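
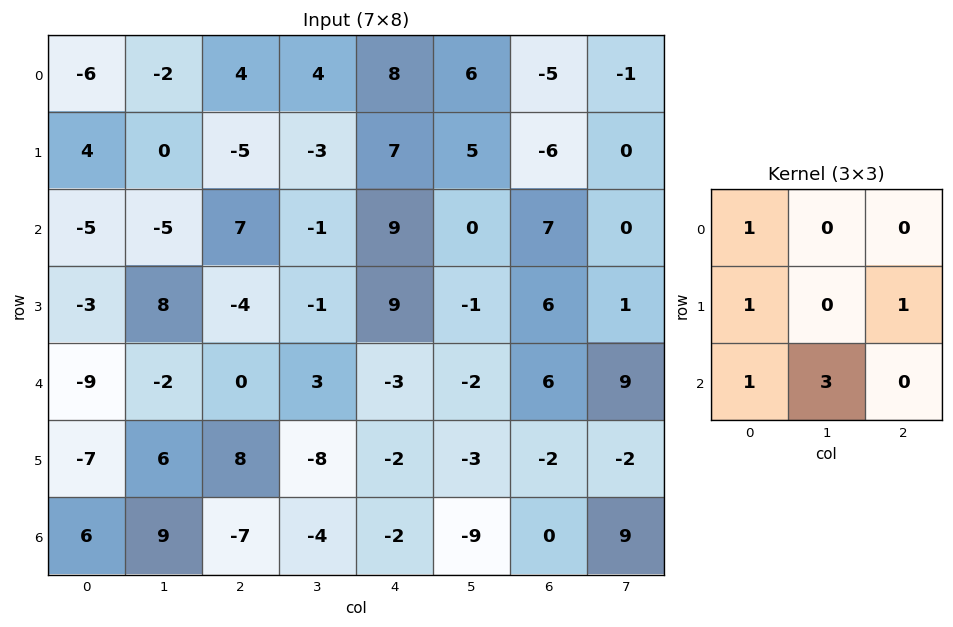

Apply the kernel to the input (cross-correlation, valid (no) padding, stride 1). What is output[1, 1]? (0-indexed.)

-10

The receptive field on the input at this output position is [0 -5 -3 / -5 7 -1 / 8 -4 -1]. Elementwise product with the kernel and sum: 0·1 + -5·1 + -1·1 + 8·1 + -4·3.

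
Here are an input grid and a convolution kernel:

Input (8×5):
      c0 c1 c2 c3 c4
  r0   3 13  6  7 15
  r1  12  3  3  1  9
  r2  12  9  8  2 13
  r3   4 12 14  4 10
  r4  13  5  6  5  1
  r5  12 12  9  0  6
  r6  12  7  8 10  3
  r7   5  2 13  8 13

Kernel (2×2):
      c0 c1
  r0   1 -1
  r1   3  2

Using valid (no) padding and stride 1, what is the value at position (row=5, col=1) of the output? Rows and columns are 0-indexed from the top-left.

40

The receptive field on the input at this output position is [12 9 / 7 8]. Elementwise product with the kernel and sum: 12·1 + 9·-1 + 7·3 + 8·2.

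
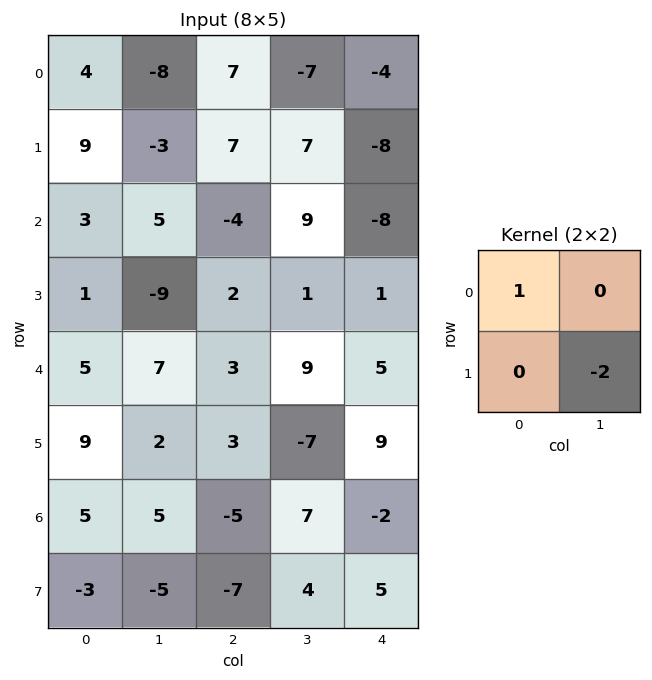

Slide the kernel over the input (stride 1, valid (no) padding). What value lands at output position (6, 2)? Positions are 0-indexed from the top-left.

The receptive field on the input at this output position is [-5 7 / -7 4]. Elementwise product with the kernel and sum: -5·1 + 4·-2.

-13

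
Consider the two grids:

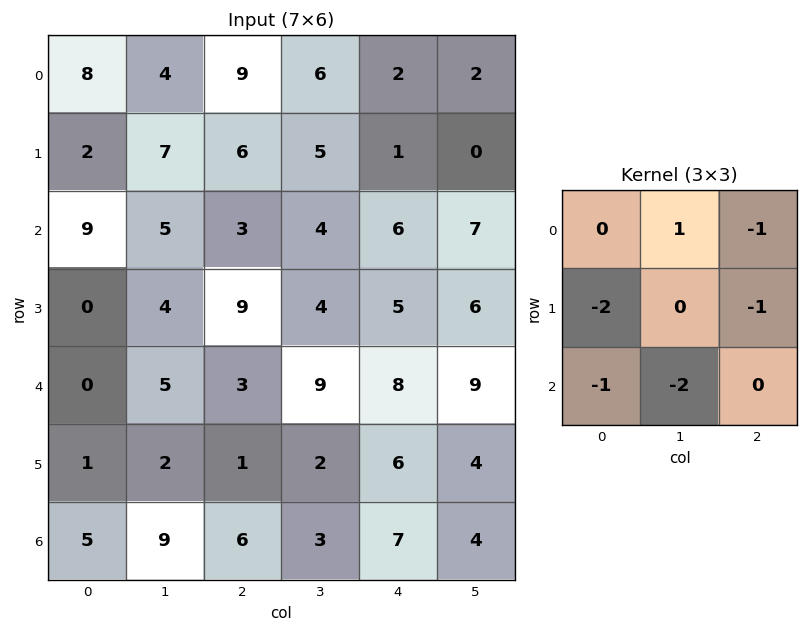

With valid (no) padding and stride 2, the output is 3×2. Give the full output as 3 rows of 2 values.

-34 -20
-17 -46
-24 -19

Output[0,0]: The receptive field on the input at this output position is [8 4 9 / 2 7 6 / 9 5 3]. Elementwise product with the kernel and sum: 4·1 + 9·-1 + 2·-2 + 6·-1 + 9·-1 + 5·-2.
Output[0,1]: The receptive field on the input at this output position is [9 6 2 / 6 5 1 / 3 4 6]. Elementwise product with the kernel and sum: 6·1 + 2·-1 + 6·-2 + 1·-1 + 3·-1 + 4·-2.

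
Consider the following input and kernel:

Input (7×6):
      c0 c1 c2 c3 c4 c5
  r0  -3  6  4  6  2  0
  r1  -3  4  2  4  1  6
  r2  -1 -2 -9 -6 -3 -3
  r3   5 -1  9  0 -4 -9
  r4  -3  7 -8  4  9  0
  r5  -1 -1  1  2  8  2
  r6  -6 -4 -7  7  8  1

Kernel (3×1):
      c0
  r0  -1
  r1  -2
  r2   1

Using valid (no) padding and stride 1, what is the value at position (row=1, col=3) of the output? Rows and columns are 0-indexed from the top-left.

8

The receptive field on the input at this output position is [4 / -6 / 0]. Elementwise product with the kernel and sum: 4·-1 + -6·-2 + 0·1.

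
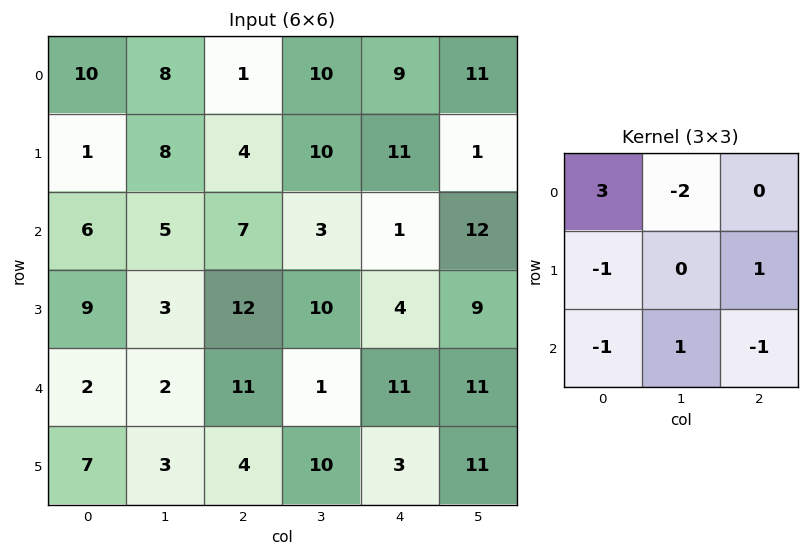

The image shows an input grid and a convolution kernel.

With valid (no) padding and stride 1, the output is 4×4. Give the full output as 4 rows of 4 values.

9 23 -15 -11
-30 13 -20 2
0 16 -14 5
22 -25 19 14

Output[0,0]: The receptive field on the input at this output position is [10 8 1 / 1 8 4 / 6 5 7]. Elementwise product with the kernel and sum: 10·3 + 8·-2 + 1·-1 + 4·1 + 6·-1 + 5·1 + 7·-1.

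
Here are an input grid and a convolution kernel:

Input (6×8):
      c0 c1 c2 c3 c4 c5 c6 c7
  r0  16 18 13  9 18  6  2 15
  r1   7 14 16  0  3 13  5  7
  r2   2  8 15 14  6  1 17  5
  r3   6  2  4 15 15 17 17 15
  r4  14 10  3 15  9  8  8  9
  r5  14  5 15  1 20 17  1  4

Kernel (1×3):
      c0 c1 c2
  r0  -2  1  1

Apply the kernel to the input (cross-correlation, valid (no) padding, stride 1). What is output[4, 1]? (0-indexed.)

The receptive field on the input at this output position is [10 3 15]. Elementwise product with the kernel and sum: 10·-2 + 3·1 + 15·1.

-2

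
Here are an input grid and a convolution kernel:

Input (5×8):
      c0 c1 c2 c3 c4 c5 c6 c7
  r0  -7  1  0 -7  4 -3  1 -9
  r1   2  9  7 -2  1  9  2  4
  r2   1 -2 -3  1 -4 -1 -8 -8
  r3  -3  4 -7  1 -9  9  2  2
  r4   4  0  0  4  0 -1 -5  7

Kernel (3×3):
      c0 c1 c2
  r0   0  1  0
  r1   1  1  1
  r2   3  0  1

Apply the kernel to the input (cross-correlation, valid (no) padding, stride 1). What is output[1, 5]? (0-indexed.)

14

The receptive field on the input at this output position is [9 2 4 / -1 -8 -8 / 9 2 2]. Elementwise product with the kernel and sum: 2·1 + -1·1 + -8·1 + -8·1 + 9·3 + 2·1.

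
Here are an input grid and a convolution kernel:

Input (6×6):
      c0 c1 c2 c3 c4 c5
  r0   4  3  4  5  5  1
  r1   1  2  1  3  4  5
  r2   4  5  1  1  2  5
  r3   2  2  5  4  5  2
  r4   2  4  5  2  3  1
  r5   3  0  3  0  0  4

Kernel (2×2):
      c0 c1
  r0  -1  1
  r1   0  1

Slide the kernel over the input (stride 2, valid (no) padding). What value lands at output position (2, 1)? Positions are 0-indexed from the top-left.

The receptive field on the input at this output position is [5 2 / 3 0]. Elementwise product with the kernel and sum: 5·-1 + 2·1 + 0·1.

-3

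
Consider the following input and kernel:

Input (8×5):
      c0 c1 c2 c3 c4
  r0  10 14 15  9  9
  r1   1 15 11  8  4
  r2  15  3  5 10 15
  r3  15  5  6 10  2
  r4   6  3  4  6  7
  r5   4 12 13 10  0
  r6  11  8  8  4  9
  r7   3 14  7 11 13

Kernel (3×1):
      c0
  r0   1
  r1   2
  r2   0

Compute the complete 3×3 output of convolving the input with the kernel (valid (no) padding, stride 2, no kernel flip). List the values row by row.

12 37 17
45 17 19
14 30 7

Output[0,0]: The receptive field on the input at this output position is [10 / 1 / 15]. Elementwise product with the kernel and sum: 10·1 + 1·2.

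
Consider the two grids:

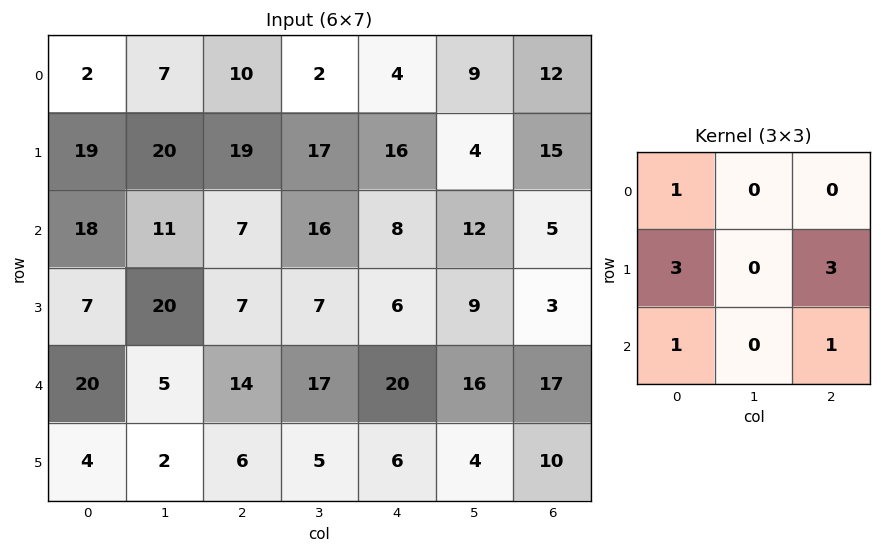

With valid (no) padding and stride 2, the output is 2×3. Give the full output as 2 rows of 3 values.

Output[0,0]: The receptive field on the input at this output position is [2 7 10 / 19 20 19 / 18 11 7]. Elementwise product with the kernel and sum: 2·1 + 19·3 + 19·3 + 18·1 + 7·1.
Output[0,1]: The receptive field on the input at this output position is [10 2 4 / 19 17 16 / 7 16 8]. Elementwise product with the kernel and sum: 10·1 + 19·3 + 16·3 + 7·1 + 8·1.

141 130 110
94 80 72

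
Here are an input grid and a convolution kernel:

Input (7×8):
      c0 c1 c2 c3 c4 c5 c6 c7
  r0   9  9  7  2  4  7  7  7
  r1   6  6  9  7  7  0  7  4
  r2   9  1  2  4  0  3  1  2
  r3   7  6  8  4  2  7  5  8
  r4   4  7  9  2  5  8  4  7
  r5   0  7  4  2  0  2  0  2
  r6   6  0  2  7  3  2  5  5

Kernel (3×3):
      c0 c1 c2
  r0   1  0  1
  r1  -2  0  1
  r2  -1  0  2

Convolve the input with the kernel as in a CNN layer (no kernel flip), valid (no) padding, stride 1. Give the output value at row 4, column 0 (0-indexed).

The receptive field on the input at this output position is [4 7 9 / 0 7 4 / 6 0 2]. Elementwise product with the kernel and sum: 4·1 + 9·1 + 0·-2 + 4·1 + 6·-1 + 2·2.

15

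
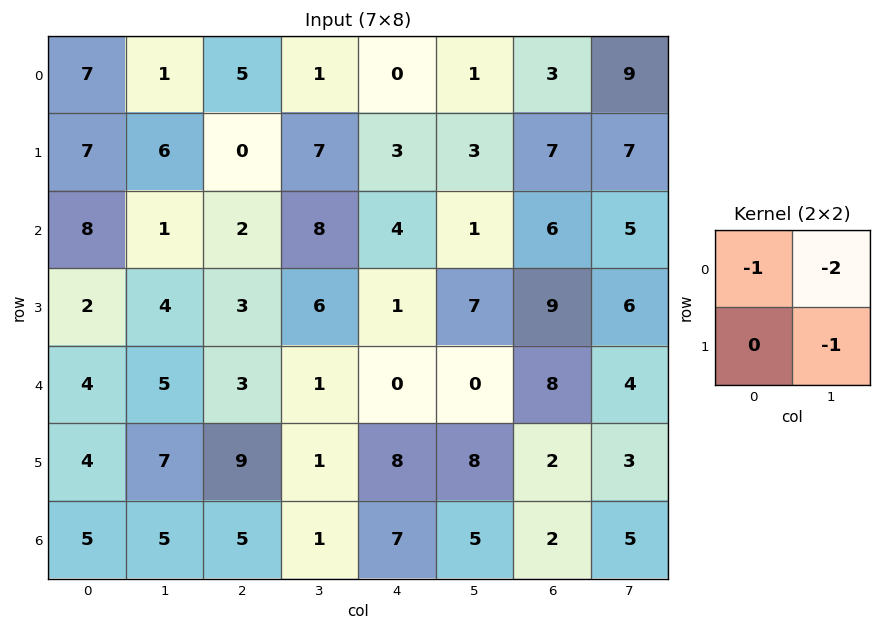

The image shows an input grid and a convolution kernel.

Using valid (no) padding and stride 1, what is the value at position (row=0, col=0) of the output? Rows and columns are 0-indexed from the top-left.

-15

The receptive field on the input at this output position is [7 1 / 7 6]. Elementwise product with the kernel and sum: 7·-1 + 1·-2 + 6·-1.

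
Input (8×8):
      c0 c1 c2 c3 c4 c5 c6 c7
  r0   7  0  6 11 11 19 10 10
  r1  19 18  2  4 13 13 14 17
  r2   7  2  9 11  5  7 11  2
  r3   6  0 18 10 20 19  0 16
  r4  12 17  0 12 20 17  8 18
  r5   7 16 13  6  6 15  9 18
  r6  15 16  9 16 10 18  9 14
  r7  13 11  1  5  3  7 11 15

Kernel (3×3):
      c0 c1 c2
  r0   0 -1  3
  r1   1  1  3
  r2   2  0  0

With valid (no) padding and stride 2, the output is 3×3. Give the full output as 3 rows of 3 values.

75 85 89
109 92 105
75 103 75

Output[0,0]: The receptive field on the input at this output position is [7 0 6 / 19 18 2 / 7 2 9]. Elementwise product with the kernel and sum: 0·-1 + 6·3 + 19·1 + 18·1 + 2·3 + 7·2.
Output[0,1]: The receptive field on the input at this output position is [6 11 11 / 2 4 13 / 9 11 5]. Elementwise product with the kernel and sum: 11·-1 + 11·3 + 2·1 + 4·1 + 13·3 + 9·2.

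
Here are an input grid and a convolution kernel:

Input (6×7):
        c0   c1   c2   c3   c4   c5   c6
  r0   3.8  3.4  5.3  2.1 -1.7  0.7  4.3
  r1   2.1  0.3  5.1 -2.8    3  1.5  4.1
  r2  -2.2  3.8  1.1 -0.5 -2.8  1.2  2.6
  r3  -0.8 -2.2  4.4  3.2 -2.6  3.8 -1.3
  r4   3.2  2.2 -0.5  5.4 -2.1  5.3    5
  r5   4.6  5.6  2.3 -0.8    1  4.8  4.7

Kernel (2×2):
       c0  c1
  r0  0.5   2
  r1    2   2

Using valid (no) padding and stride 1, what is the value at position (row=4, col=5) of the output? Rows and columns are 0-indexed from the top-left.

The receptive field on the input at this output position is [5.3 5 / 4.8 4.7]. Elementwise product with the kernel and sum: 5.3·0.5 + 5·2 + 4.8·2 + 4.7·2.

31.65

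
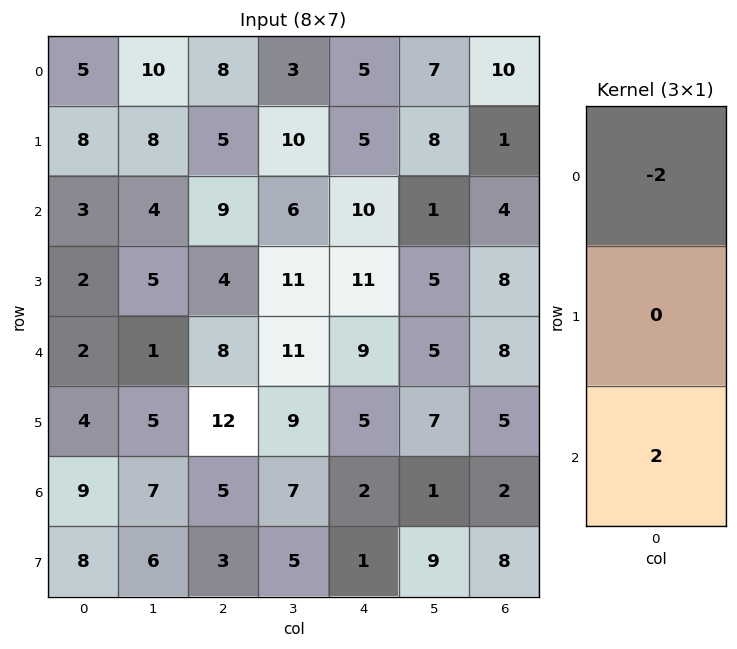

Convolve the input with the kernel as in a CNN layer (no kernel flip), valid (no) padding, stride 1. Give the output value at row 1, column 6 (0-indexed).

14

The receptive field on the input at this output position is [1 / 4 / 8]. Elementwise product with the kernel and sum: 1·-2 + 8·2.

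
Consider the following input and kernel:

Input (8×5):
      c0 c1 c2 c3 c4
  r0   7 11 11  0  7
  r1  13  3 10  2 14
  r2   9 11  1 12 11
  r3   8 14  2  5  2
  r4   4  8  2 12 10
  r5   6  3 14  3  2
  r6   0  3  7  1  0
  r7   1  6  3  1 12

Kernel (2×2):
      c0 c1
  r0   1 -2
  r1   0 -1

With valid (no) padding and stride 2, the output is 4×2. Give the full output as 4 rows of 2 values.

Output[0,0]: The receptive field on the input at this output position is [7 11 / 13 3]. Elementwise product with the kernel and sum: 7·1 + 11·-2 + 3·-1.
Output[0,1]: The receptive field on the input at this output position is [11 0 / 10 2]. Elementwise product with the kernel and sum: 11·1 + 0·-2 + 2·-1.

-18 9
-27 -28
-15 -25
-12 4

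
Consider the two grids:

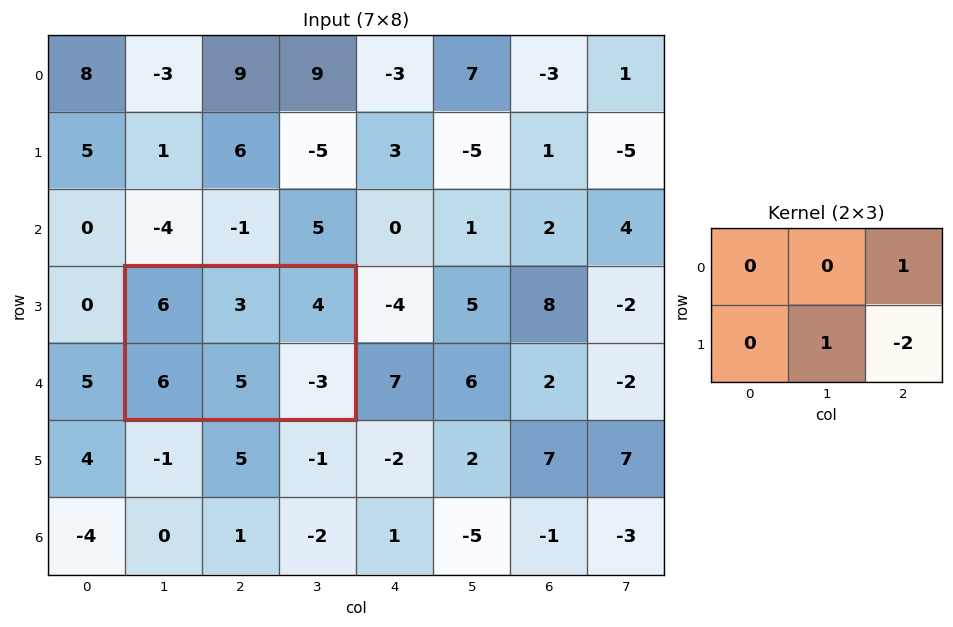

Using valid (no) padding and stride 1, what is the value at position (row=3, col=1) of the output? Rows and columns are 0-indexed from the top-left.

The receptive field on the input at this output position is [6 3 4 / 6 5 -3]. Elementwise product with the kernel and sum: 4·1 + 5·1 + -3·-2.

15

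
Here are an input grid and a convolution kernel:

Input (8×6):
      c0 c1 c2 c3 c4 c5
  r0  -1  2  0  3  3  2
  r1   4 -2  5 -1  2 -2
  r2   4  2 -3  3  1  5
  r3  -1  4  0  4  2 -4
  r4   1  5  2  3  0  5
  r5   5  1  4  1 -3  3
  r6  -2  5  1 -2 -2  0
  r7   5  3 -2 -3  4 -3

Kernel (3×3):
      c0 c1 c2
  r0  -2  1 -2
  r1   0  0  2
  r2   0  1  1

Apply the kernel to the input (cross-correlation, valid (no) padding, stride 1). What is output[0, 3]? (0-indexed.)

The receptive field on the input at this output position is [3 3 2 / -1 2 -2 / 3 1 5]. Elementwise product with the kernel and sum: 3·-2 + 3·1 + 2·-2 + -2·2 + 1·1 + 5·1.

-5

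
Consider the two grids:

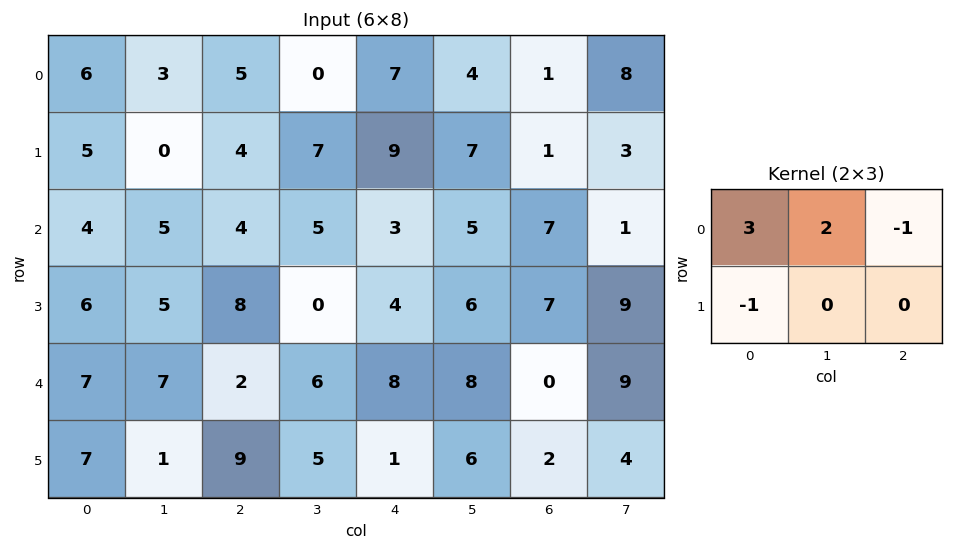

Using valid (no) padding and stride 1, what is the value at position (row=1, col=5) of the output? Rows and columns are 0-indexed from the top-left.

15

The receptive field on the input at this output position is [7 1 3 / 5 7 1]. Elementwise product with the kernel and sum: 7·3 + 1·2 + 3·-1 + 5·-1.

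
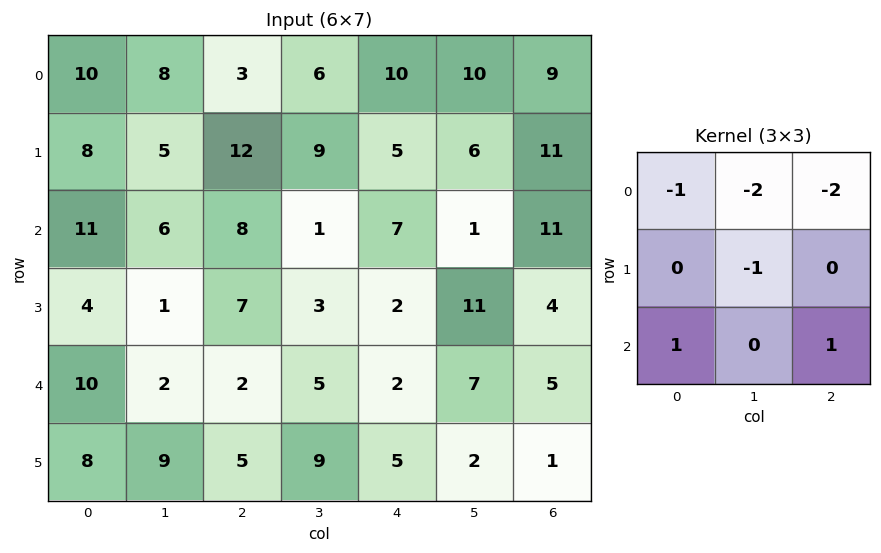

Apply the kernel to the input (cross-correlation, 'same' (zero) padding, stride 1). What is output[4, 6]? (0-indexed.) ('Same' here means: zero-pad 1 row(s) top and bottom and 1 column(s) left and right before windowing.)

The receptive field on the zero-padded input at this output position is [11 4 0 / 7 5 0 / 2 1 0]. Elementwise product with the kernel and sum: 11·-1 + 4·-2 + 0·-2 + 5·-1 + 2·1 + 0·1.

-22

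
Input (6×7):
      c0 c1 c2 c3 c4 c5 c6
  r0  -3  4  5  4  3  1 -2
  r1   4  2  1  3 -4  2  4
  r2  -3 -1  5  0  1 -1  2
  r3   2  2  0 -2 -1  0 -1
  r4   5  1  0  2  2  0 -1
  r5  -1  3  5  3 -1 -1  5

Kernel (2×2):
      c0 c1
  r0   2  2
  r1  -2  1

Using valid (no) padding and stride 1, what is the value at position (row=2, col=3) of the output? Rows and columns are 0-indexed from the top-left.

5

The receptive field on the input at this output position is [0 1 / -2 -1]. Elementwise product with the kernel and sum: 0·2 + 1·2 + -2·-2 + -1·1.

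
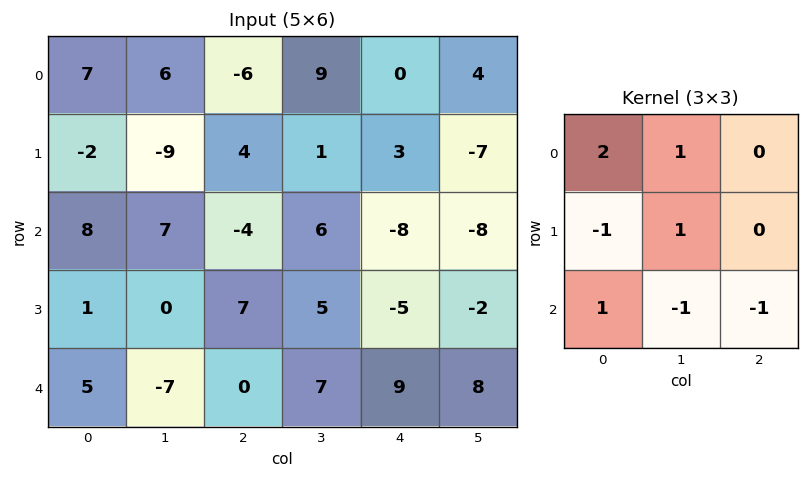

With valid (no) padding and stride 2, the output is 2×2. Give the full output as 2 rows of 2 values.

Output[0,0]: The receptive field on the input at this output position is [7 6 -6 / -2 -9 4 / 8 7 -4]. Elementwise product with the kernel and sum: 7·2 + 6·1 + -2·-1 + -9·1 + 8·1 + 7·-1 + -4·-1.
Output[0,1]: The receptive field on the input at this output position is [-6 9 0 / 4 1 3 / -4 6 -8]. Elementwise product with the kernel and sum: -6·2 + 9·1 + 4·-1 + 1·1 + -4·1 + 6·-1 + -8·-1.

18 -8
34 -20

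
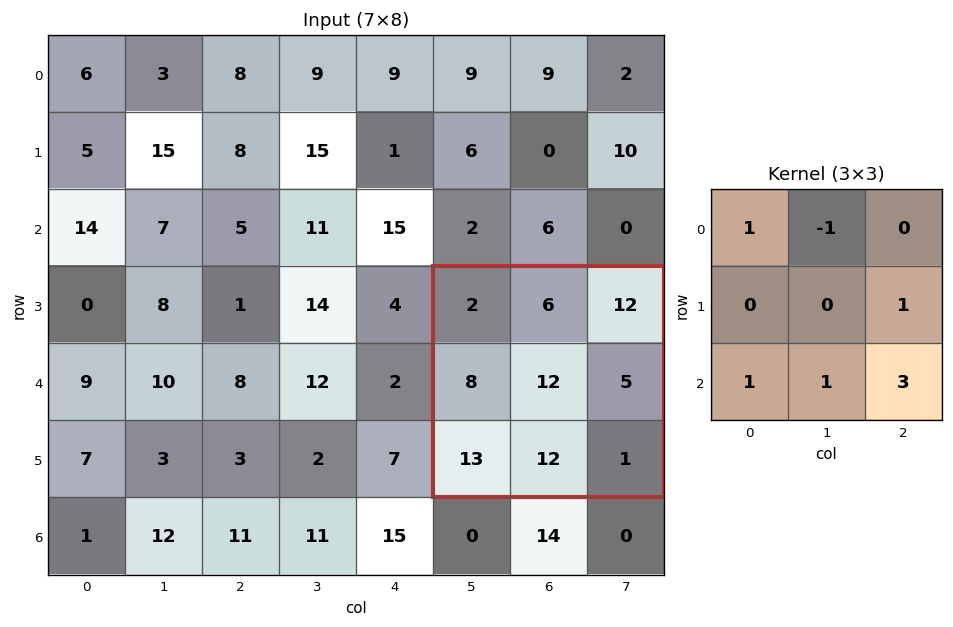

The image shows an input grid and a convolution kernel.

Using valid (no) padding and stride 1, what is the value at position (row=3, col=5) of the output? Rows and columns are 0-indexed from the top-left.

29

The receptive field on the input at this output position is [2 6 12 / 8 12 5 / 13 12 1]. Elementwise product with the kernel and sum: 2·1 + 6·-1 + 5·1 + 13·1 + 12·1 + 1·3.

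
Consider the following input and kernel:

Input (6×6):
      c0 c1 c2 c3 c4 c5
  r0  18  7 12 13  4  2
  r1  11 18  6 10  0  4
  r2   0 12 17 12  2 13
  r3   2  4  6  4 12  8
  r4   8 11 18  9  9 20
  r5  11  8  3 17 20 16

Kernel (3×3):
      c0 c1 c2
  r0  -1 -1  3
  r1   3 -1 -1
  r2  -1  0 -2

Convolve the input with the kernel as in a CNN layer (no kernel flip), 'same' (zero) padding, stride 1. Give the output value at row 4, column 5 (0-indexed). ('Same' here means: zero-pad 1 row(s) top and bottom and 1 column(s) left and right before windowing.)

-33

The receptive field on the zero-padded input at this output position is [12 8 0 / 9 20 0 / 20 16 0]. Elementwise product with the kernel and sum: 12·-1 + 8·-1 + 0·3 + 9·3 + 20·-1 + 0·-1 + 20·-1 + 0·-2.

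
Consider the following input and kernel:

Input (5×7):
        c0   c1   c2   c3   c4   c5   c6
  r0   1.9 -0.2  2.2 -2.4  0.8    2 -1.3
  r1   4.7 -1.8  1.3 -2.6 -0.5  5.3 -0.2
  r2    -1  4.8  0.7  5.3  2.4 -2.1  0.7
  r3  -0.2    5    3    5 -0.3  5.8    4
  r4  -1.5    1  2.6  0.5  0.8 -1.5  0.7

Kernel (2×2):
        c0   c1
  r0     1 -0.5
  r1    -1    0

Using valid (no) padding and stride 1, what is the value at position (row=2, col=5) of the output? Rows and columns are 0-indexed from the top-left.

-8.25

The receptive field on the input at this output position is [-2.1 0.7 / 5.8 4]. Elementwise product with the kernel and sum: -2.1·1 + 0.7·-0.5 + 5.8·-1.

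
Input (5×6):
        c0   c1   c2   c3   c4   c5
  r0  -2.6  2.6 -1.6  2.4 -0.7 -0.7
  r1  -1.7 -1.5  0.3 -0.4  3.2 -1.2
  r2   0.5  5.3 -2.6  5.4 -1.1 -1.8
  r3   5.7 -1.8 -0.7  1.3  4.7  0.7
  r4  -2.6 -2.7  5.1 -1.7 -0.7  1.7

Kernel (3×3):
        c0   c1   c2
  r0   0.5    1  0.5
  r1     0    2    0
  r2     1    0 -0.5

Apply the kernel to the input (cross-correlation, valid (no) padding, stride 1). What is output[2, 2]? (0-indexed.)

The receptive field on the input at this output position is [-2.6 5.4 -1.1 / -0.7 1.3 4.7 / 5.1 -1.7 -0.7]. Elementwise product with the kernel and sum: -2.6·0.5 + 5.4·1 + -1.1·0.5 + 1.3·2 + 5.1·1 + -0.7·-0.5.

11.6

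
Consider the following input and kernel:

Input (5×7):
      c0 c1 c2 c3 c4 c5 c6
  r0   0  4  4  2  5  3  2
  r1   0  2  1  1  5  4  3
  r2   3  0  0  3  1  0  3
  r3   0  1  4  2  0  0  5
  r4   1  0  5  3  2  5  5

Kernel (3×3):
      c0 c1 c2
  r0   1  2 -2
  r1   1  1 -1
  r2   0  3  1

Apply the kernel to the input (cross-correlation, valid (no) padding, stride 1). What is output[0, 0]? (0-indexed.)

The receptive field on the input at this output position is [0 4 4 / 0 2 1 / 3 0 0]. Elementwise product with the kernel and sum: 0·1 + 4·2 + 4·-2 + 0·1 + 2·1 + 1·-1 + 0·3 + 0·1.

1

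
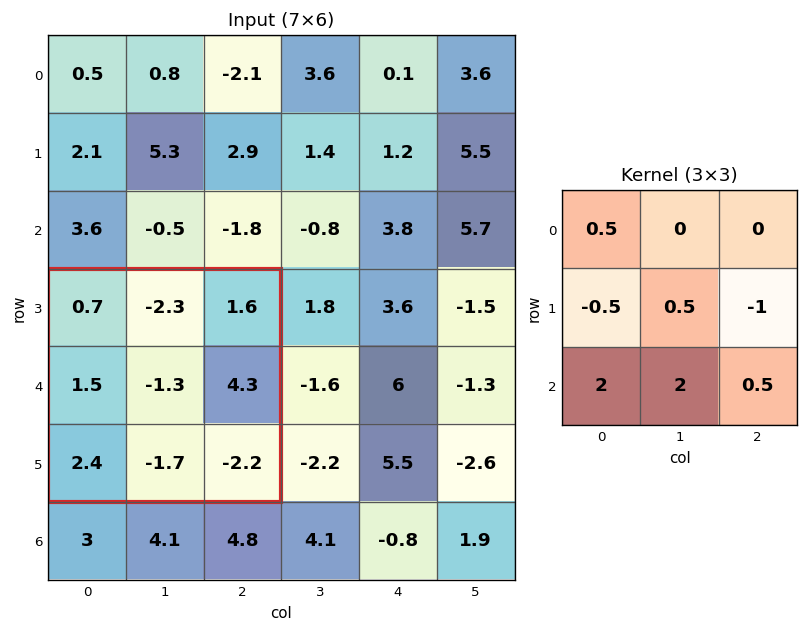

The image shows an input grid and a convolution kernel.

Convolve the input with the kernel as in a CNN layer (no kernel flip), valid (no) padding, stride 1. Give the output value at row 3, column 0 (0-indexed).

-5.05

The receptive field on the input at this output position is [0.7 -2.3 1.6 / 1.5 -1.3 4.3 / 2.4 -1.7 -2.2]. Elementwise product with the kernel and sum: 0.7·0.5 + 1.5·-0.5 + -1.3·0.5 + 4.3·-1 + 2.4·2 + -1.7·2 + -2.2·0.5.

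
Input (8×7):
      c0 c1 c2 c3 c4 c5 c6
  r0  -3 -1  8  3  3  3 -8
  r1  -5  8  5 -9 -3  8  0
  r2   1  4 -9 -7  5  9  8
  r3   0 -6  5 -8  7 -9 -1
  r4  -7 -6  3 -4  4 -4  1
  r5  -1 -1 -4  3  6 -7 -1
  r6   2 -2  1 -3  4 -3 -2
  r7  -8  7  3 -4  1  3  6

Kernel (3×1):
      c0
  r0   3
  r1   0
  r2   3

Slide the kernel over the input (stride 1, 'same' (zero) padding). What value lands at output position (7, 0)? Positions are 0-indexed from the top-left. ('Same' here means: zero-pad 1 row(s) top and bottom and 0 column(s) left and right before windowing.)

6

The receptive field on the zero-padded input at this output position is [2 / -8 / 0]. Elementwise product with the kernel and sum: 2·3 + 0·3.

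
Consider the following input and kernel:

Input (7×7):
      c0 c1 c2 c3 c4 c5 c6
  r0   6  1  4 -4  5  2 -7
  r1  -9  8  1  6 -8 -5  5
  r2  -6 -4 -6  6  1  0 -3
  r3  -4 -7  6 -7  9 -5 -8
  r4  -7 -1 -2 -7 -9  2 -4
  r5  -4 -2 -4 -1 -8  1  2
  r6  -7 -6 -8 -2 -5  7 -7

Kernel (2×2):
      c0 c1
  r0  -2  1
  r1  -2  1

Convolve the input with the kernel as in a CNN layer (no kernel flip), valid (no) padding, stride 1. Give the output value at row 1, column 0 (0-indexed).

34

The receptive field on the input at this output position is [-9 8 / -6 -4]. Elementwise product with the kernel and sum: -9·-2 + 8·1 + -6·-2 + -4·1.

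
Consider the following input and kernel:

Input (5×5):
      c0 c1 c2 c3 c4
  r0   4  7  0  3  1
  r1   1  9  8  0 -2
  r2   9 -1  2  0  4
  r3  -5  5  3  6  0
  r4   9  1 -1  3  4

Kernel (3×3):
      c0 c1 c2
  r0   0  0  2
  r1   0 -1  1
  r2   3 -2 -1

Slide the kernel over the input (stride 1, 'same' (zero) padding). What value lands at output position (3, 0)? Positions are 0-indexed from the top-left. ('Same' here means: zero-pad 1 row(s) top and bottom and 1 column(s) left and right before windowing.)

-11

The receptive field on the zero-padded input at this output position is [0 9 -1 / 0 -5 5 / 0 9 1]. Elementwise product with the kernel and sum: -1·2 + -5·-1 + 5·1 + 0·3 + 9·-2 + 1·-1.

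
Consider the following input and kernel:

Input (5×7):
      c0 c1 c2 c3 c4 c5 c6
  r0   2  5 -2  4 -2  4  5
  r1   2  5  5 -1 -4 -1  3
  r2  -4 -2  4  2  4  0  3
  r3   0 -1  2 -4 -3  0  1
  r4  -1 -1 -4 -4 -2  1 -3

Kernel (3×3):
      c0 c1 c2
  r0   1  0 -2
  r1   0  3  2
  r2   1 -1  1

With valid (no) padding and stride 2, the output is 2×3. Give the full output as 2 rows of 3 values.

33 -3 -2
-15 -24 -6

Output[0,0]: The receptive field on the input at this output position is [2 5 -2 / 2 5 5 / -4 -2 4]. Elementwise product with the kernel and sum: 2·1 + -2·-2 + 5·3 + 5·2 + -4·1 + -2·-1 + 4·1.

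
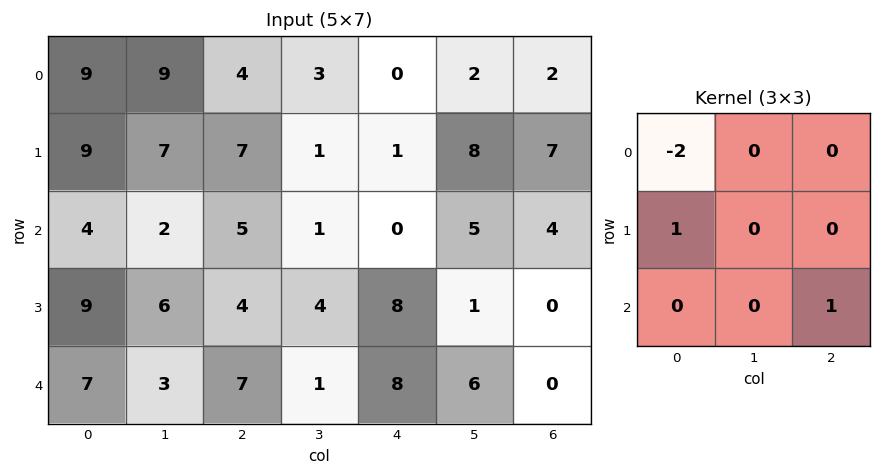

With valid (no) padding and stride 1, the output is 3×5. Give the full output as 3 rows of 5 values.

Output[0,0]: The receptive field on the input at this output position is [9 9 4 / 9 7 7 / 4 2 5]. Elementwise product with the kernel and sum: 9·-2 + 9·1 + 5·1.
Output[0,1]: The receptive field on the input at this output position is [9 4 3 / 7 7 1 / 2 5 1]. Elementwise product with the kernel and sum: 9·-2 + 7·1 + 1·1.

-4 -10 -1 0 5
-10 -8 -1 0 -2
8 3 2 8 8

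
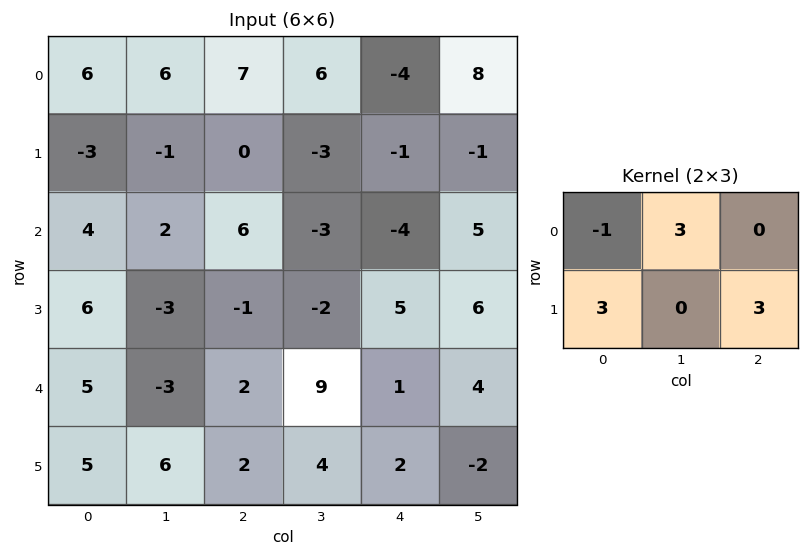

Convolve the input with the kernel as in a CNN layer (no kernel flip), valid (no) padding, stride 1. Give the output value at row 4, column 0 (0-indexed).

7

The receptive field on the input at this output position is [5 -3 2 / 5 6 2]. Elementwise product with the kernel and sum: 5·-1 + -3·3 + 5·3 + 2·3.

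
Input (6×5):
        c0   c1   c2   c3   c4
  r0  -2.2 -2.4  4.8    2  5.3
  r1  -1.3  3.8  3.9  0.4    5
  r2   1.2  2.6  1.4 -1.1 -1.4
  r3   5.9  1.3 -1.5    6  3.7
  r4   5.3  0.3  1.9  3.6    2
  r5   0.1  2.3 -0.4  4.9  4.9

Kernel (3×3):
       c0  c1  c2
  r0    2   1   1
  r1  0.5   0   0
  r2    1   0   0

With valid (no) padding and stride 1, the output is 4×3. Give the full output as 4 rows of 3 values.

-1.45 6.5 20.25
11.6 14.5 12.4
14.65 6.45 1.45
14.35 9.55 7.25

Output[0,0]: The receptive field on the input at this output position is [-2.2 -2.4 4.8 / -1.3 3.8 3.9 / 1.2 2.6 1.4]. Elementwise product with the kernel and sum: -2.2·2 + -2.4·1 + 4.8·1 + -1.3·0.5 + 1.2·1.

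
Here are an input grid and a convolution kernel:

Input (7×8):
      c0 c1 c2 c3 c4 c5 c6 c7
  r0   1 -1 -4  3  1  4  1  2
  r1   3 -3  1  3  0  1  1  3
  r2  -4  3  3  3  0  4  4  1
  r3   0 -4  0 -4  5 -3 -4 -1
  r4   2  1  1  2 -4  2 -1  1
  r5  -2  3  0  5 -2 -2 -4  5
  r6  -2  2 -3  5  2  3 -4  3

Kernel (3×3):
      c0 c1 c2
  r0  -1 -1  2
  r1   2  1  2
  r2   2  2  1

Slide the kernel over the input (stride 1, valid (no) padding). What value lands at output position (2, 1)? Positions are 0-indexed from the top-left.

-10

The receptive field on the input at this output position is [3 3 3 / -4 0 -4 / 1 1 2]. Elementwise product with the kernel and sum: 3·-1 + 3·-1 + 3·2 + -4·2 + 0·1 + -4·2 + 1·2 + 1·2 + 2·1.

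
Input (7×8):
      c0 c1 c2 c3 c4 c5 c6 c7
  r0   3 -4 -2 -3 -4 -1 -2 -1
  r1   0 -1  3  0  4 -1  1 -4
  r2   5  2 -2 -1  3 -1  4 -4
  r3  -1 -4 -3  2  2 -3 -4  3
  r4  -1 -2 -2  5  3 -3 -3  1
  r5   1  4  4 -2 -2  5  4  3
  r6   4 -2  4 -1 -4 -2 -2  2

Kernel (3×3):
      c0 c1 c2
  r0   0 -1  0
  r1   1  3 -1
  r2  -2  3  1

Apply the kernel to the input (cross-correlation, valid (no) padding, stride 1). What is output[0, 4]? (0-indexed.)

The receptive field on the input at this output position is [-4 -1 -2 / 4 -1 1 / 3 -1 4]. Elementwise product with the kernel and sum: -1·-1 + 4·1 + -1·3 + 1·-1 + 3·-2 + -1·3 + 4·1.

-4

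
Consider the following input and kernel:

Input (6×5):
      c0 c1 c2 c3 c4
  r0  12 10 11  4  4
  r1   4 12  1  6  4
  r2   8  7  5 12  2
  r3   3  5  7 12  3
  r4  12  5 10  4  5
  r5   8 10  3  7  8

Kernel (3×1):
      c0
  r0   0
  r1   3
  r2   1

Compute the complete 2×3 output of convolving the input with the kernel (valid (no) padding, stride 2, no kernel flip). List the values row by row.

20 8 14
21 31 14

Output[0,0]: The receptive field on the input at this output position is [12 / 4 / 8]. Elementwise product with the kernel and sum: 4·3 + 8·1.
Output[0,1]: The receptive field on the input at this output position is [11 / 1 / 5]. Elementwise product with the kernel and sum: 1·3 + 5·1.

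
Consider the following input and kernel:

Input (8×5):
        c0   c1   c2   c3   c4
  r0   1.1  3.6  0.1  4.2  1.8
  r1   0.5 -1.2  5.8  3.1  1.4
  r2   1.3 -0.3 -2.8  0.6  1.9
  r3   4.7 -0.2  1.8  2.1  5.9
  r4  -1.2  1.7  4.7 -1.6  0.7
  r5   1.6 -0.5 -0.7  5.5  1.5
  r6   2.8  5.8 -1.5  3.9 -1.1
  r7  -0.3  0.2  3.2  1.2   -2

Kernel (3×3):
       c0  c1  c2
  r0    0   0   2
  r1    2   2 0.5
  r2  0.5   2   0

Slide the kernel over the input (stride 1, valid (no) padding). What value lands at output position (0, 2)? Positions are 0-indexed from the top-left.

21.9

The receptive field on the input at this output position is [0.1 4.2 1.8 / 5.8 3.1 1.4 / -2.8 0.6 1.9]. Elementwise product with the kernel and sum: 1.8·2 + 5.8·2 + 3.1·2 + 1.4·0.5 + -2.8·0.5 + 0.6·2.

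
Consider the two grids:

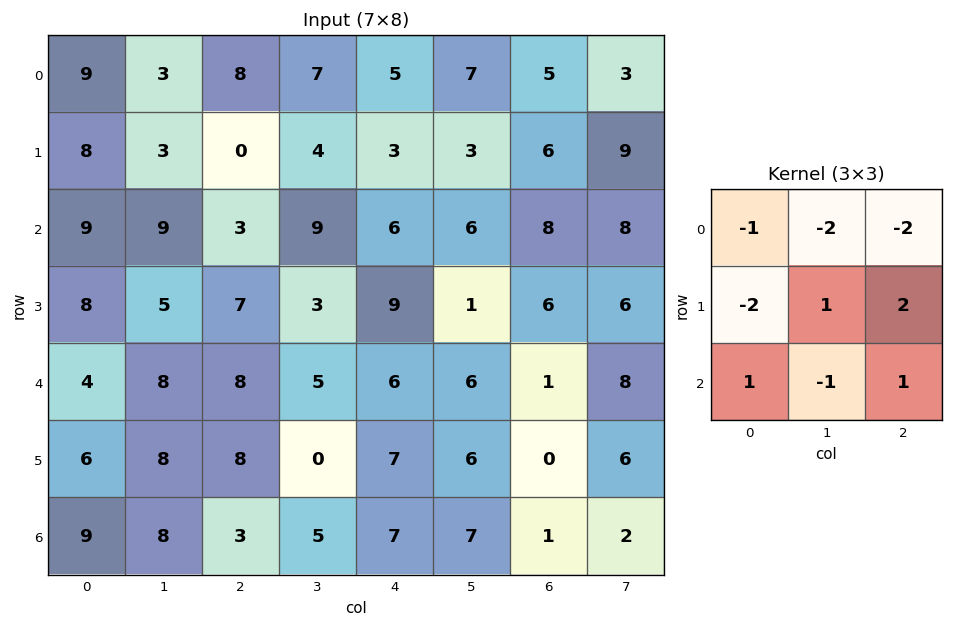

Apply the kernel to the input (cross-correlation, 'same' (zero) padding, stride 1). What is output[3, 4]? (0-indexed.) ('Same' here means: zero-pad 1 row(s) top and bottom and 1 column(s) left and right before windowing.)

-23

The receptive field on the zero-padded input at this output position is [9 6 6 / 3 9 1 / 5 6 6]. Elementwise product with the kernel and sum: 9·-1 + 6·-2 + 6·-2 + 3·-2 + 9·1 + 1·2 + 5·1 + 6·-1 + 6·1.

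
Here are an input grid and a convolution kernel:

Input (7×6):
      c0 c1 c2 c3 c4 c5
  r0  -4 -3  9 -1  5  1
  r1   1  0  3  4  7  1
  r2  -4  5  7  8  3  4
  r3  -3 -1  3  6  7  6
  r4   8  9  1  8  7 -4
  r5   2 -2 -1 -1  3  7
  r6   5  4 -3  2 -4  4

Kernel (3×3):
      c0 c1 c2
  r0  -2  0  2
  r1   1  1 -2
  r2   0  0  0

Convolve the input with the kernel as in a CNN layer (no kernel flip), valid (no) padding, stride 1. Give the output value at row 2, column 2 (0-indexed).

-13

The receptive field on the input at this output position is [7 8 3 / 3 6 7 / 1 8 7]. Elementwise product with the kernel and sum: 7·-2 + 3·2 + 3·1 + 6·1 + 7·-2.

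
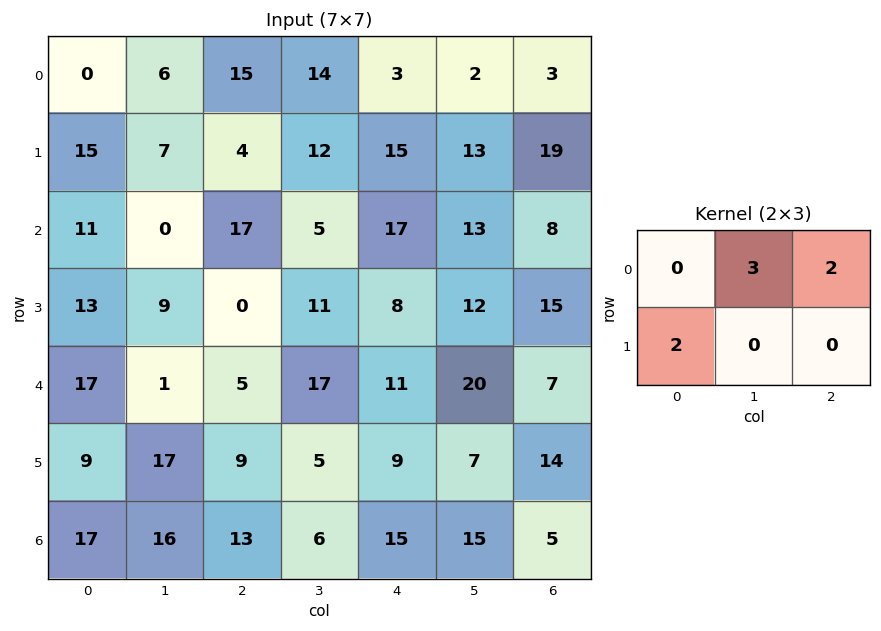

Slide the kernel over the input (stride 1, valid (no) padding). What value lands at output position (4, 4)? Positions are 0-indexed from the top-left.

92

The receptive field on the input at this output position is [11 20 7 / 9 7 14]. Elementwise product with the kernel and sum: 20·3 + 7·2 + 9·2.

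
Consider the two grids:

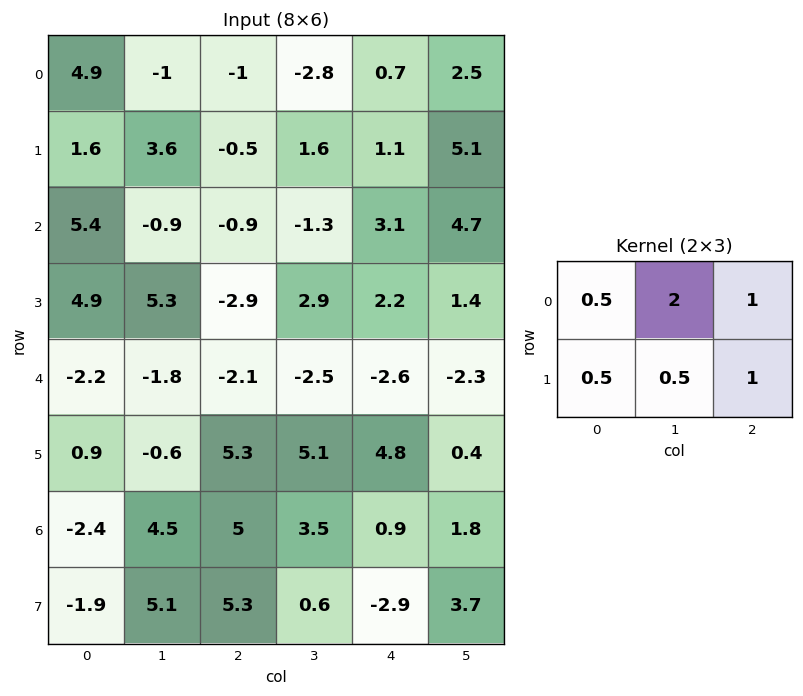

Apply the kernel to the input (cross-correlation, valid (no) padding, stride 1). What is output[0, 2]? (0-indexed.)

-3.75

The receptive field on the input at this output position is [-1 -2.8 0.7 / -0.5 1.6 1.1]. Elementwise product with the kernel and sum: -1·0.5 + -2.8·2 + 0.7·1 + -0.5·0.5 + 1.6·0.5 + 1.1·1.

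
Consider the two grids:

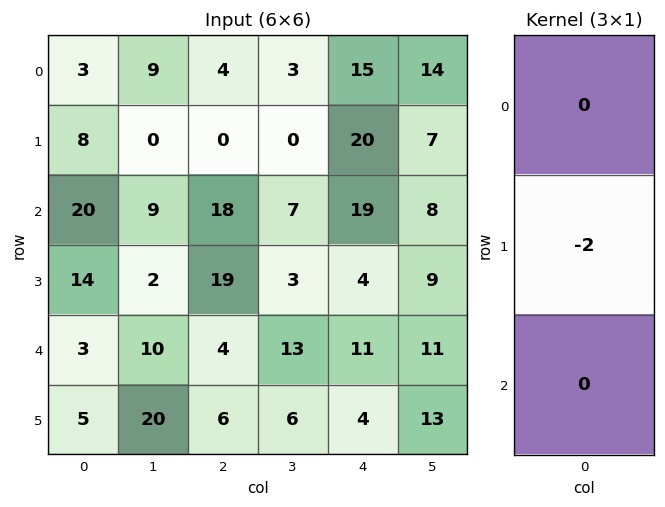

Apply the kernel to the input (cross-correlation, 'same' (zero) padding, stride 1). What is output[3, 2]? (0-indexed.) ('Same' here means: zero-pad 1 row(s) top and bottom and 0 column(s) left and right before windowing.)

The receptive field on the zero-padded input at this output position is [18 / 19 / 4]. Elementwise product with the kernel and sum: 19·-2.

-38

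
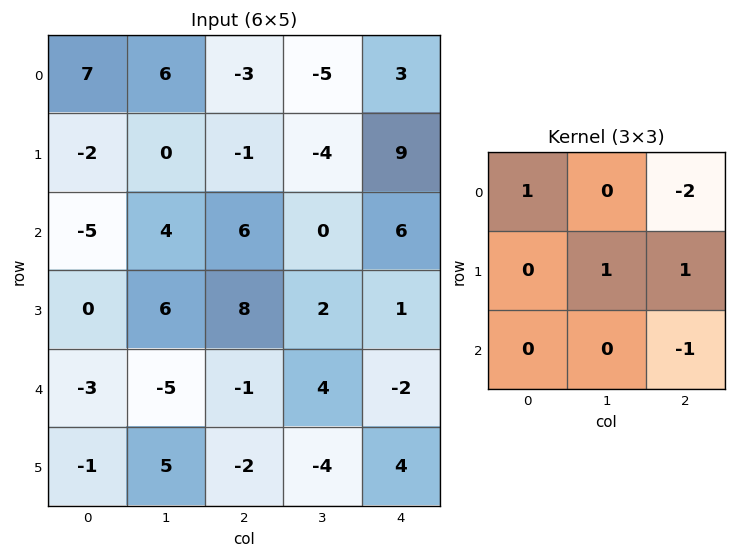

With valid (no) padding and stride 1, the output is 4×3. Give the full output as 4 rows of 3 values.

6 11 -10
2 12 -14
-2 10 -1
-20 9 4

Output[0,0]: The receptive field on the input at this output position is [7 6 -3 / -2 0 -1 / -5 4 6]. Elementwise product with the kernel and sum: 7·1 + -3·-2 + 0·1 + -1·1 + 6·-1.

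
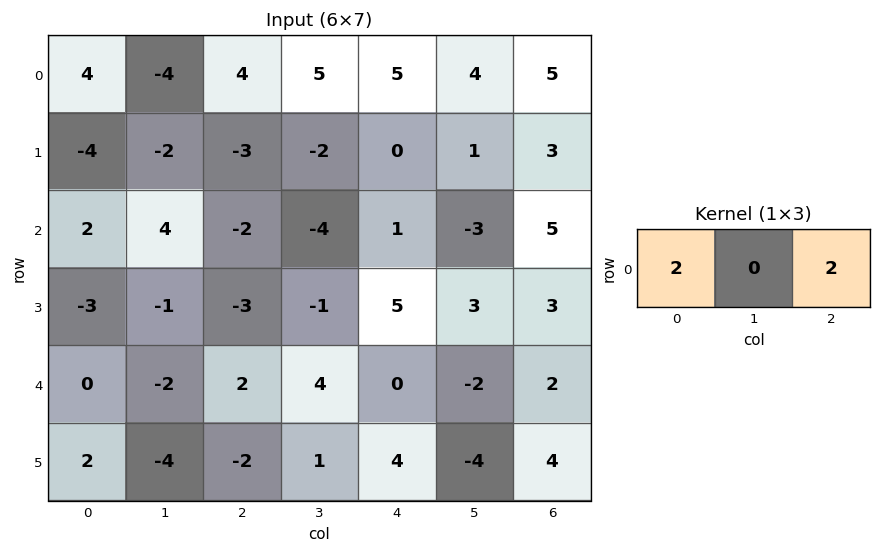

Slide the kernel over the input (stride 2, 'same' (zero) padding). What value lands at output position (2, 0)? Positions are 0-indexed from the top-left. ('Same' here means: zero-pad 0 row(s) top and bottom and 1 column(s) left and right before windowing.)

The receptive field on the zero-padded input at this output position is [0 0 -2]. Elementwise product with the kernel and sum: 0·2 + -2·2.

-4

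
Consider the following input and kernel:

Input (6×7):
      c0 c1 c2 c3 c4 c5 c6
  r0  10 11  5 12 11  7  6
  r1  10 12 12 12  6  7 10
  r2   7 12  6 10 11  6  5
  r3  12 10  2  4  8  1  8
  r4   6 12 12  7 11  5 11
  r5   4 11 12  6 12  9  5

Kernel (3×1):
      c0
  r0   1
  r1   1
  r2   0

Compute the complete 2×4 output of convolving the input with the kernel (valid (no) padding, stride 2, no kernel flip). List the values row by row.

20 17 17 16
19 8 19 13

Output[0,0]: The receptive field on the input at this output position is [10 / 10 / 7]. Elementwise product with the kernel and sum: 10·1 + 10·1.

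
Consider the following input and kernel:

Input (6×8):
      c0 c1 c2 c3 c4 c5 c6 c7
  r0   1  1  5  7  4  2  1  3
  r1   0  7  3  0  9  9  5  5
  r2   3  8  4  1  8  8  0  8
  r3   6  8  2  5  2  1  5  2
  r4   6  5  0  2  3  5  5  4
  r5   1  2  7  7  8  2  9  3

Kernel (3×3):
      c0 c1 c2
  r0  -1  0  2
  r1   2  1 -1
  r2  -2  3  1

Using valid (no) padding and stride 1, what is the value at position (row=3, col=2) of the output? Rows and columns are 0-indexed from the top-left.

16

The receptive field on the input at this output position is [2 5 2 / 0 2 3 / 7 7 8]. Elementwise product with the kernel and sum: 2·-1 + 2·2 + 0·2 + 2·1 + 3·-1 + 7·-2 + 7·3 + 8·1.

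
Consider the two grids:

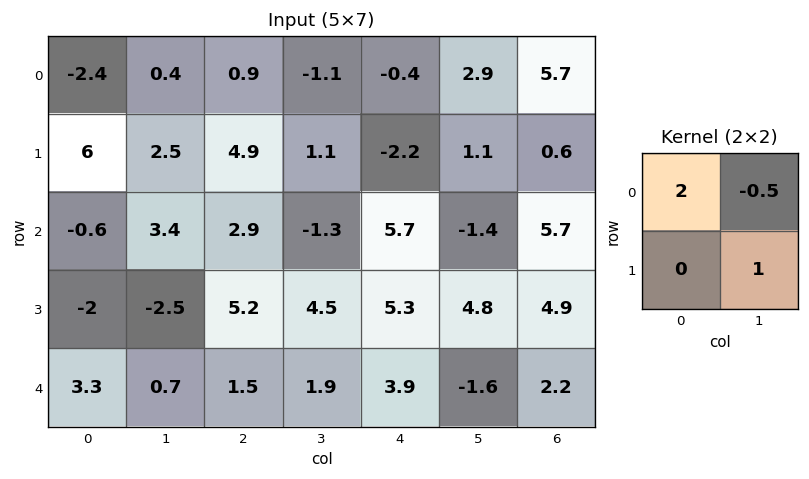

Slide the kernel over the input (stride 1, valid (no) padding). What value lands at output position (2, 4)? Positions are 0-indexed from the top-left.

16.9

The receptive field on the input at this output position is [5.7 -1.4 / 5.3 4.8]. Elementwise product with the kernel and sum: 5.7·2 + -1.4·-0.5 + 4.8·1.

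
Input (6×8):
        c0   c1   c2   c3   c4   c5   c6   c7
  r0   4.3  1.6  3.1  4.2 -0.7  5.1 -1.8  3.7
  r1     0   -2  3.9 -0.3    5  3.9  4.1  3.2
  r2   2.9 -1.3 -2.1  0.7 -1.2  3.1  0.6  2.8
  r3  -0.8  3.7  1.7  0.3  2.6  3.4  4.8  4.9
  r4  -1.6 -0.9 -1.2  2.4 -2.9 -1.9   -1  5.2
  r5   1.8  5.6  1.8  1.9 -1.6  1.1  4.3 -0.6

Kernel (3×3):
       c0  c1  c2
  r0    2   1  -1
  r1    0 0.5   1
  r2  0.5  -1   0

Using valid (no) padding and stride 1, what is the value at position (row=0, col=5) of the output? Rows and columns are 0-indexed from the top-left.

The receptive field on the input at this output position is [5.1 -1.8 3.7 / 3.9 4.1 3.2 / 3.1 0.6 2.8]. Elementwise product with the kernel and sum: 5.1·2 + -1.8·1 + 3.7·-1 + 4.1·0.5 + 3.2·1 + 3.1·0.5 + 0.6·-1.

10.9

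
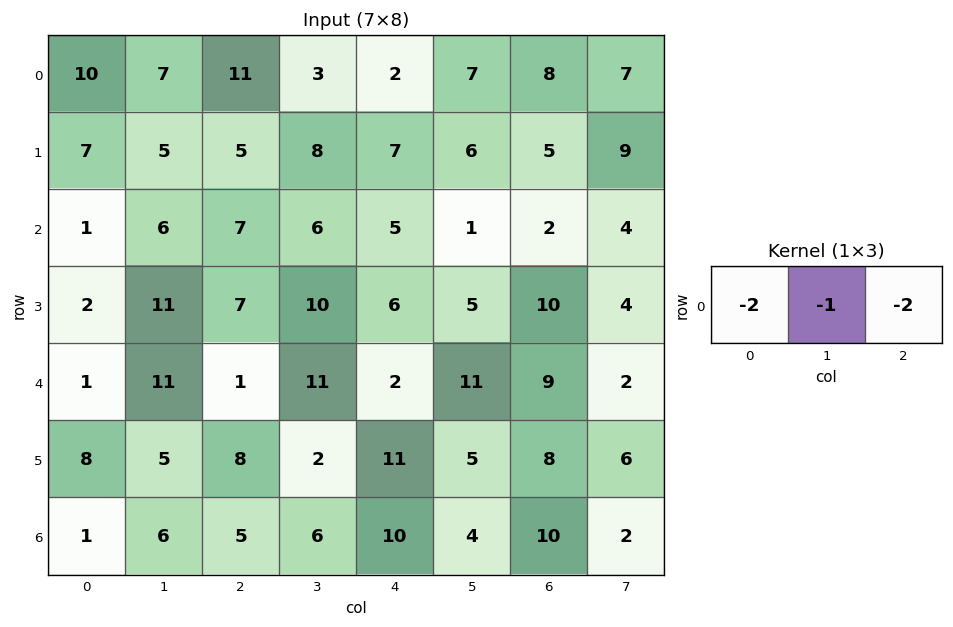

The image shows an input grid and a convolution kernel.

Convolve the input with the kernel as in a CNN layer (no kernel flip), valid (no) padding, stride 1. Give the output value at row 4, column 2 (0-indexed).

-17

The receptive field on the input at this output position is [1 11 2]. Elementwise product with the kernel and sum: 1·-2 + 11·-1 + 2·-2.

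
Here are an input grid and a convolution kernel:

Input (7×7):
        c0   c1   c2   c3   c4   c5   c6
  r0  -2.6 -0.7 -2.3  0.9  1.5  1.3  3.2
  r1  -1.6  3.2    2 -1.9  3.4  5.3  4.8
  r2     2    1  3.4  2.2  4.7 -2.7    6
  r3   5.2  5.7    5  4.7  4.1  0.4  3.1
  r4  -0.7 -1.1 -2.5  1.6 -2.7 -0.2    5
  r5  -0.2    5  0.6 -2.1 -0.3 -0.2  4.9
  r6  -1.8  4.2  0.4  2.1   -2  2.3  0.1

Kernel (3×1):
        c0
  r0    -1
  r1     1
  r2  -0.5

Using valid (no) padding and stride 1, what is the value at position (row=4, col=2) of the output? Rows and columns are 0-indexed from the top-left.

2.9

The receptive field on the input at this output position is [-2.5 / 0.6 / 0.4]. Elementwise product with the kernel and sum: -2.5·-1 + 0.6·1 + 0.4·-0.5.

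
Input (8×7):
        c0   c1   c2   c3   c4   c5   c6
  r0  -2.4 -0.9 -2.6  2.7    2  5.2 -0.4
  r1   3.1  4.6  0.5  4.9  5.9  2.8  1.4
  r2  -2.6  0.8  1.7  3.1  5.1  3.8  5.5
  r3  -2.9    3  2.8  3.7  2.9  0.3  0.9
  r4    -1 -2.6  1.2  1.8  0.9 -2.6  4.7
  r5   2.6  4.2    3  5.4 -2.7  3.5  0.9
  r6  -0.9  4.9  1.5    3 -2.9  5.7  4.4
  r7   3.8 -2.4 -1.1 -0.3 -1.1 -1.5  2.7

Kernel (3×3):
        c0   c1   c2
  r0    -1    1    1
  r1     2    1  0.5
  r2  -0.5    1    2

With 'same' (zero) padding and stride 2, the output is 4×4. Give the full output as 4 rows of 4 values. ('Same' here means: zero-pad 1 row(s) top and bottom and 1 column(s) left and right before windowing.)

Output[0,0]: The receptive field on the zero-padded input at this output position is [0 0 0 / 0 -2.4 -0.9 / 0 3.1 4.6]. Elementwise product with the kernel and sum: 0·-1 + 0·1 + 0·1 + 0·2 + -2.4·1 + -0.9·0.5 + 0·-0.5 + 3.1·1 + 4.6·2.
Output[0,1]: The receptive field on the zero-padded input at this output position is [0 0 0 / -0.9 -2.6 2.7 / 4.6 0.5 4.9]. Elementwise product with the kernel and sum: 0·-1 + 0·1 + 0·1 + -0.9·2 + -2.6·1 + 2.7·0.5 + 4.6·-0.5 + 0.5·1 + 4.9·2.

9.45 4.95 19.05 10
8.6 14.35 18.65 12.45
8.8 12.1 4.3 -0.75
7.35 16.5 -2.6 16.65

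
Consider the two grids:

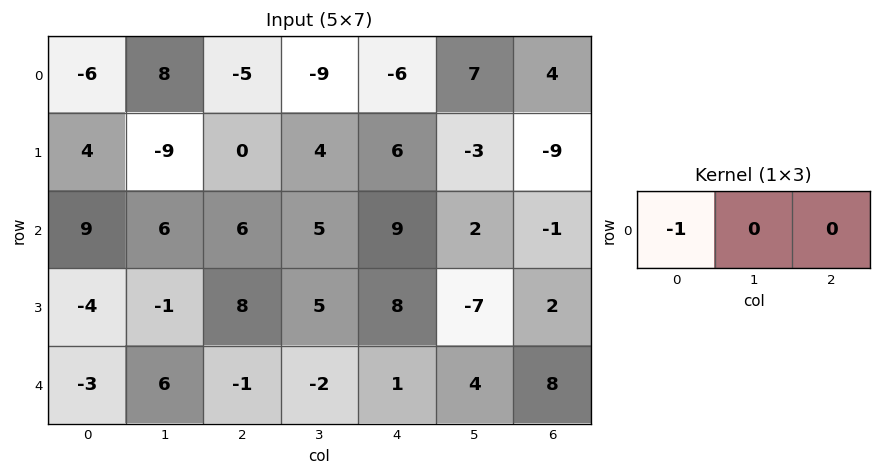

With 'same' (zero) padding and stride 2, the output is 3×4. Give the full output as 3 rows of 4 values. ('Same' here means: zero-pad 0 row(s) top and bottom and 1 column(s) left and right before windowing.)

Output[0,0]: The receptive field on the zero-padded input at this output position is [0 -6 8]. Elementwise product with the kernel and sum: 0·-1.
Output[0,1]: The receptive field on the zero-padded input at this output position is [8 -5 -9]. Elementwise product with the kernel and sum: 8·-1.

0 -8 9 -7
0 -6 -5 -2
0 -6 2 -4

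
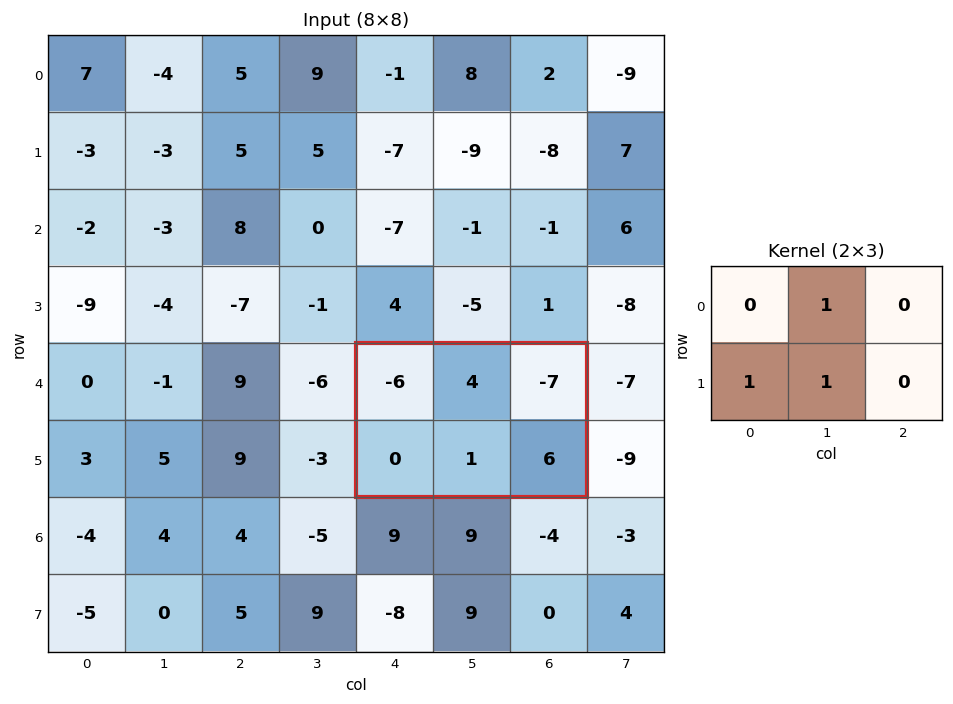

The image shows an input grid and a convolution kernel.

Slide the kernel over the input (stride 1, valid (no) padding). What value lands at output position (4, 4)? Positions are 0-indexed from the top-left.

5

The receptive field on the input at this output position is [-6 4 -7 / 0 1 6]. Elementwise product with the kernel and sum: 4·1 + 0·1 + 1·1.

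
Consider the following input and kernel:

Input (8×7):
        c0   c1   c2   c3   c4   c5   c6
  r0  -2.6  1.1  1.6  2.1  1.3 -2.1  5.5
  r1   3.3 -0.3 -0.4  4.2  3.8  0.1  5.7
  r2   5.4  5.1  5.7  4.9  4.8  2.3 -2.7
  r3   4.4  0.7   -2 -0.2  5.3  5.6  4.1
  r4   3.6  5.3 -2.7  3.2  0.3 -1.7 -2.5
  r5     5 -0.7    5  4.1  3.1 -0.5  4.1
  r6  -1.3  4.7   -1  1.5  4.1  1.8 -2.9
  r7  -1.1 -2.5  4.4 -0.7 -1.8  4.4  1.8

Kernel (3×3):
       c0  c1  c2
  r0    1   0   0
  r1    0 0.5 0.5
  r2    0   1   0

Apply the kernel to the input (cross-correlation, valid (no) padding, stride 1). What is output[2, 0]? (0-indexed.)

10.05

The receptive field on the input at this output position is [5.4 5.1 5.7 / 4.4 0.7 -2 / 3.6 5.3 -2.7]. Elementwise product with the kernel and sum: 5.4·1 + 0.7·0.5 + -2·0.5 + 5.3·1.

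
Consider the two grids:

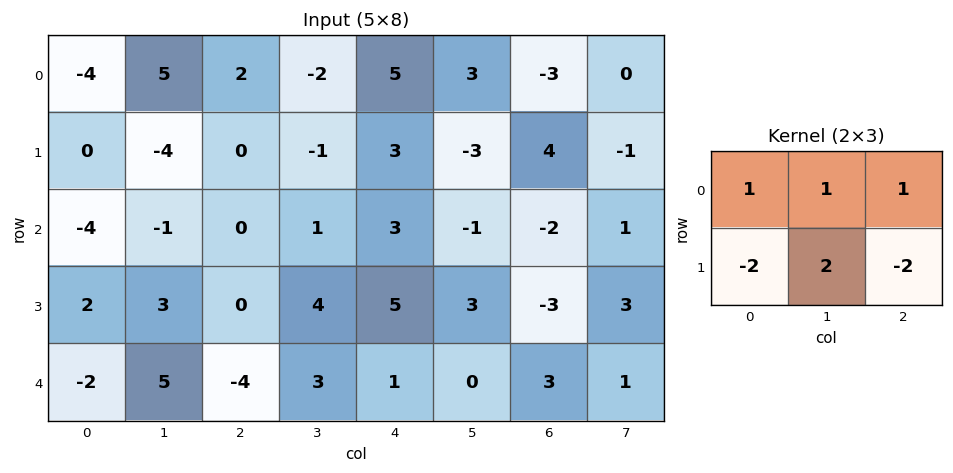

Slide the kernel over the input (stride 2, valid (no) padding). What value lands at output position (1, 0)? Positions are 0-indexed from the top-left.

The receptive field on the input at this output position is [-4 -1 0 / 2 3 0]. Elementwise product with the kernel and sum: -4·1 + -1·1 + 0·1 + 2·-2 + 3·2 + 0·-2.

-3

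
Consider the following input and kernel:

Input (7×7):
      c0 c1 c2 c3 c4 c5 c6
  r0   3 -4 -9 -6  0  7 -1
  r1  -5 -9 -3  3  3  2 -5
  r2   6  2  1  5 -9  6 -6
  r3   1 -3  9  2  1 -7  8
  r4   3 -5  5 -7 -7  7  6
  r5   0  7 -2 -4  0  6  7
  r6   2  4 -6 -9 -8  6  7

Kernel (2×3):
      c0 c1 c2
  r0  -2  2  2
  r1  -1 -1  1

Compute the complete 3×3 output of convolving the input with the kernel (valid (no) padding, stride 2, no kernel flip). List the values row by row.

Output[0,0]: The receptive field on the input at this output position is [3 -4 -9 / -5 -9 -3]. Elementwise product with the kernel and sum: 3·-2 + -4·2 + -9·2 + -5·-1 + -9·-1 + -3·1.
Output[0,1]: The receptive field on the input at this output position is [-9 -6 0 / -3 3 3]. Elementwise product with the kernel and sum: -9·-2 + -6·2 + 0·2 + -3·-1 + 3·-1 + 3·1.

-21 9 2
5 -20 32
-15 -32 41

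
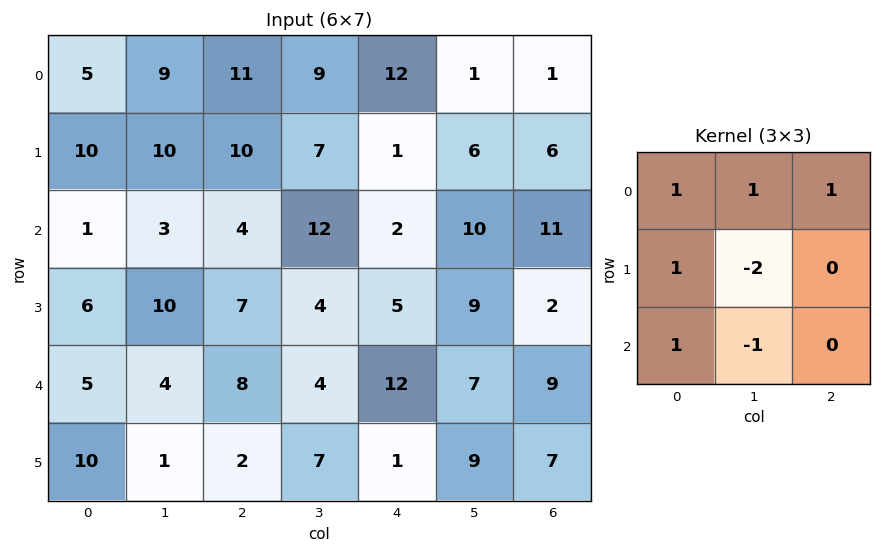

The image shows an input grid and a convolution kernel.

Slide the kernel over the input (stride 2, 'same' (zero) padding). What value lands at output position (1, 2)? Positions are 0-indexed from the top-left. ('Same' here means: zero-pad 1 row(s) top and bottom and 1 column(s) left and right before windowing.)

21

The receptive field on the zero-padded input at this output position is [7 1 6 / 12 2 10 / 4 5 9]. Elementwise product with the kernel and sum: 7·1 + 1·1 + 6·1 + 12·1 + 2·-2 + 4·1 + 5·-1.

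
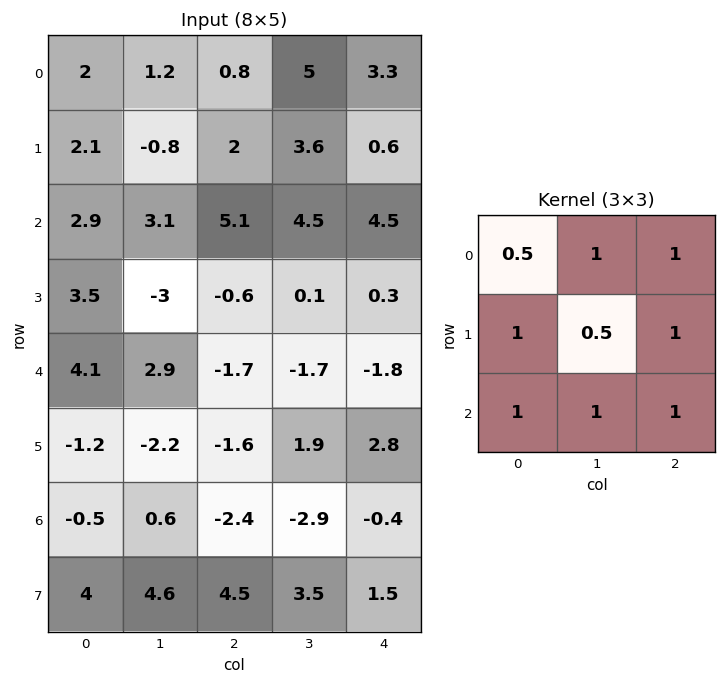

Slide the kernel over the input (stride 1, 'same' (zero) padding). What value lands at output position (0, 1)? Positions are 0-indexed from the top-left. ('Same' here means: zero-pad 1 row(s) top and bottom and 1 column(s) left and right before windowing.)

6.7

The receptive field on the zero-padded input at this output position is [0 0 0 / 2 1.2 0.8 / 2.1 -0.8 2]. Elementwise product with the kernel and sum: 0·0.5 + 0·1 + 0·1 + 2·1 + 1.2·0.5 + 0.8·1 + 2.1·1 + -0.8·1 + 2·1.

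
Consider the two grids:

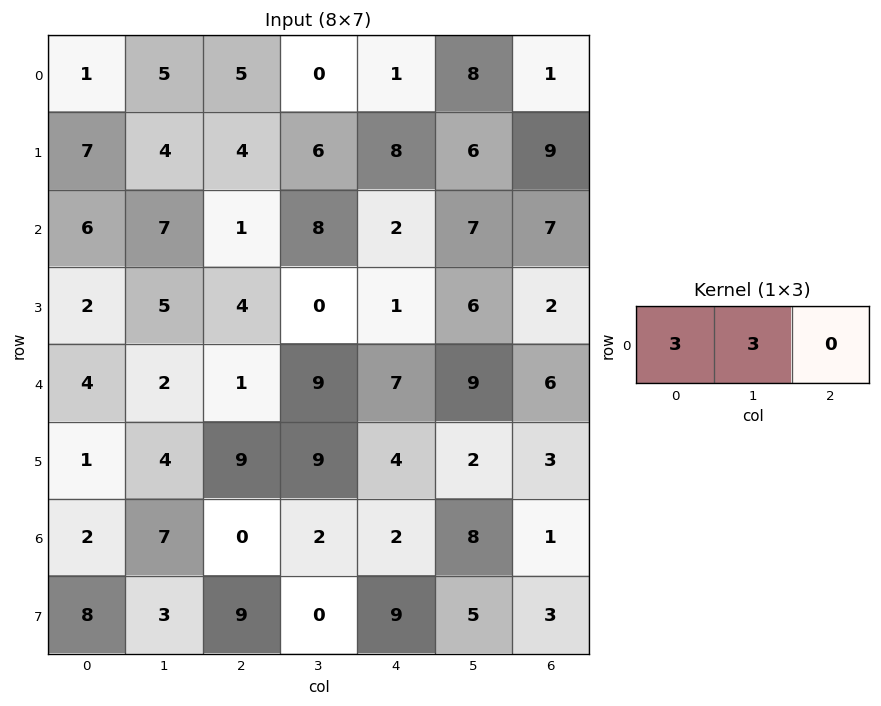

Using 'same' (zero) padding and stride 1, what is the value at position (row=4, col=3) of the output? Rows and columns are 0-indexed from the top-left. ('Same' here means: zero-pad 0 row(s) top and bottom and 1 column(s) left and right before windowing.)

30

The receptive field on the zero-padded input at this output position is [1 9 7]. Elementwise product with the kernel and sum: 1·3 + 9·3.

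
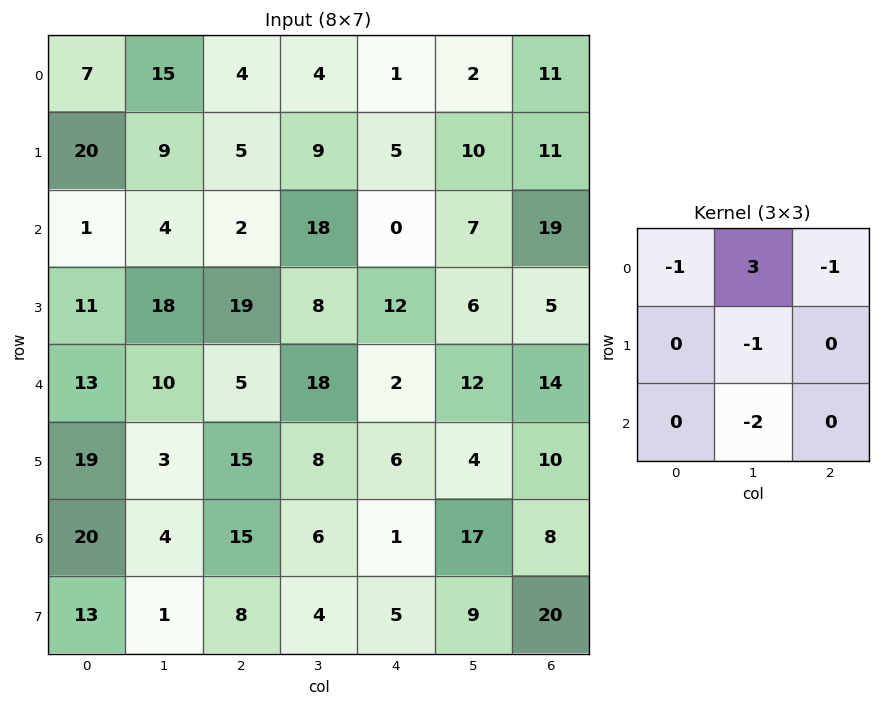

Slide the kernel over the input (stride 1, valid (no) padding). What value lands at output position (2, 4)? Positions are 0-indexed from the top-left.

-28

The receptive field on the input at this output position is [0 7 19 / 12 6 5 / 2 12 14]. Elementwise product with the kernel and sum: 0·-1 + 7·3 + 19·-1 + 6·-1 + 12·-2.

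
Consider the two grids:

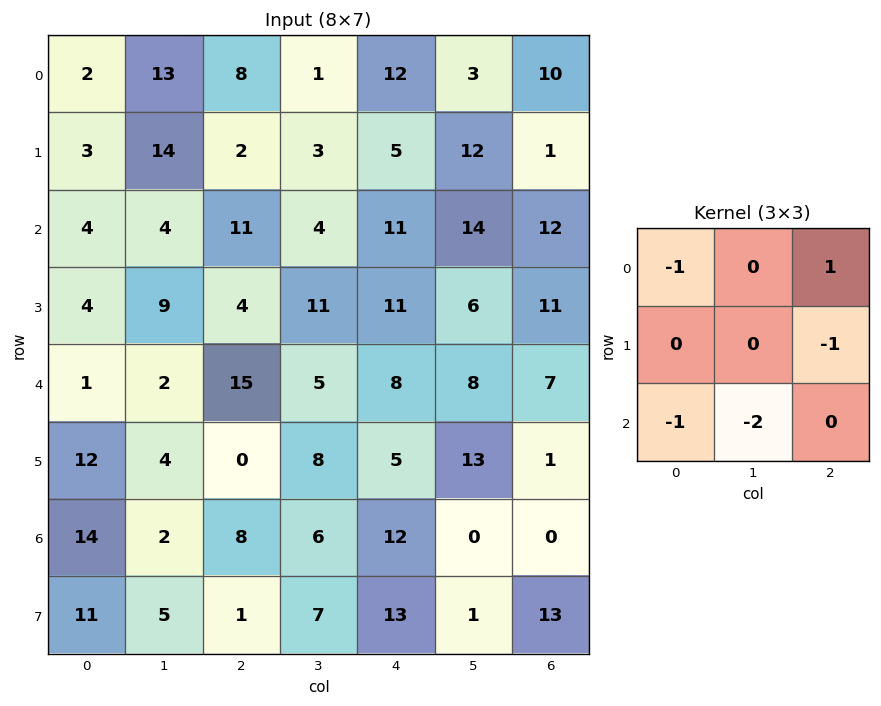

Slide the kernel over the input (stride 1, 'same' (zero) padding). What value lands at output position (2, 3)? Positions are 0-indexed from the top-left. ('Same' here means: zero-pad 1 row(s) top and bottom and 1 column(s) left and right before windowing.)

The receptive field on the zero-padded input at this output position is [2 3 5 / 11 4 11 / 4 11 11]. Elementwise product with the kernel and sum: 2·-1 + 5·1 + 11·-1 + 4·-1 + 11·-2.

-34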